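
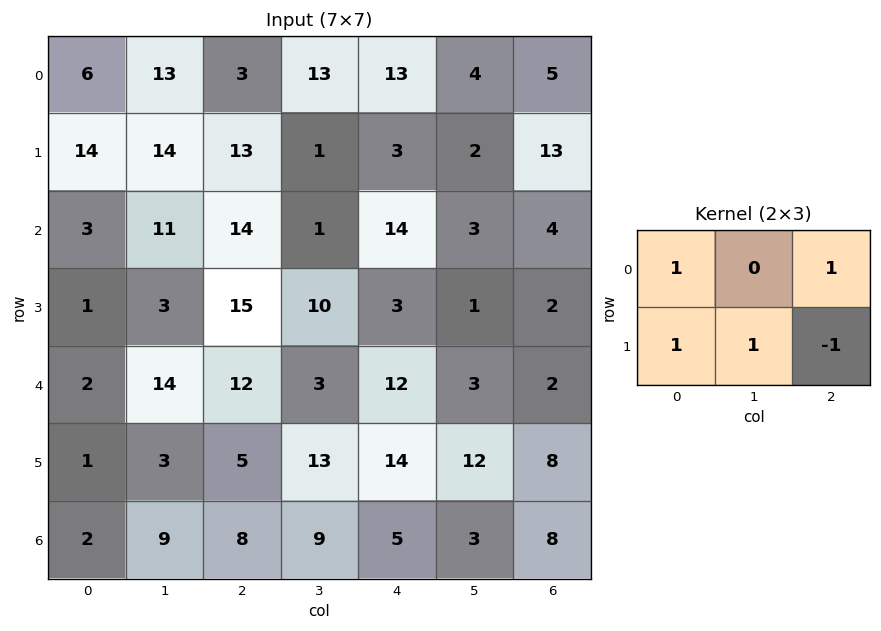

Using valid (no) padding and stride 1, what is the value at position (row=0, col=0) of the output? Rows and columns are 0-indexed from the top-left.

The receptive field on the input at this output position is [6 13 3 / 14 14 13]. Elementwise product with the kernel and sum: 6·1 + 3·1 + 14·1 + 14·1 + 13·-1.

24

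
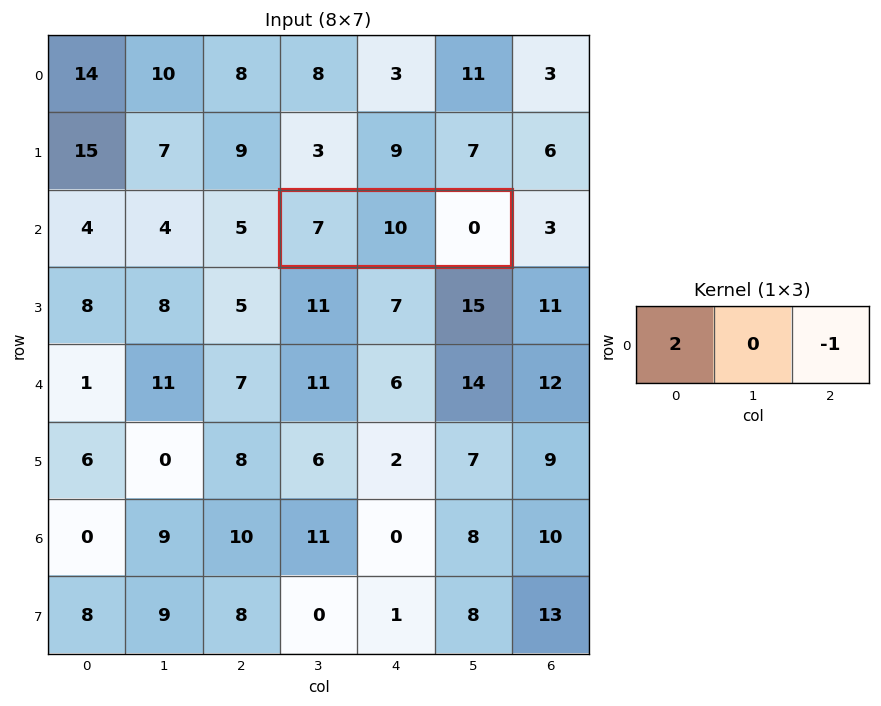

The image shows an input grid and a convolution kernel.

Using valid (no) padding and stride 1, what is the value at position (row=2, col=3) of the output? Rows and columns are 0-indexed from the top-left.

14

The receptive field on the input at this output position is [7 10 0]. Elementwise product with the kernel and sum: 7·2 + 0·-1.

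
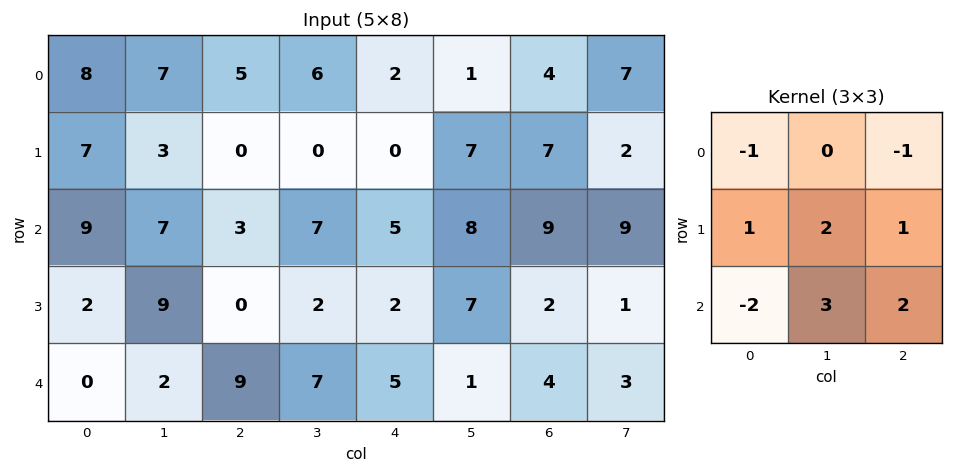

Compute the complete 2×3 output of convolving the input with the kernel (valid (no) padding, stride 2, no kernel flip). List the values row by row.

Output[0,0]: The receptive field on the input at this output position is [8 7 5 / 7 3 0 / 9 7 3]. Elementwise product with the kernel and sum: 8·-1 + 5·-1 + 7·1 + 3·2 + 0·1 + 9·-2 + 7·3 + 3·2.
Output[0,1]: The receptive field on the input at this output position is [5 6 2 / 0 0 0 / 3 7 5]. Elementwise product with the kernel and sum: 5·-1 + 2·-1 + 0·1 + 0·2 + 0·1 + 3·-2 + 7·3 + 5·2.

9 18 47
32 11 5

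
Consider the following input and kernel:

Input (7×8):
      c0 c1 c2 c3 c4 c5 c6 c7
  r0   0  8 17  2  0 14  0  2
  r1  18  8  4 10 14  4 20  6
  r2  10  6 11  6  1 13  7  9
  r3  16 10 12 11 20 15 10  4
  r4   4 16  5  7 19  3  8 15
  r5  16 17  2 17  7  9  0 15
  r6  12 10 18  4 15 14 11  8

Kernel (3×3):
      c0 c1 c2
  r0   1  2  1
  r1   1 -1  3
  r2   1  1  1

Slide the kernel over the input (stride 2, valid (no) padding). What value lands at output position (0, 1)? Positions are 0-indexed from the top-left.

75

The receptive field on the input at this output position is [17 2 0 / 4 10 14 / 11 6 1]. Elementwise product with the kernel and sum: 17·1 + 2·2 + 0·1 + 4·1 + 10·-1 + 14·3 + 11·1 + 6·1 + 1·1.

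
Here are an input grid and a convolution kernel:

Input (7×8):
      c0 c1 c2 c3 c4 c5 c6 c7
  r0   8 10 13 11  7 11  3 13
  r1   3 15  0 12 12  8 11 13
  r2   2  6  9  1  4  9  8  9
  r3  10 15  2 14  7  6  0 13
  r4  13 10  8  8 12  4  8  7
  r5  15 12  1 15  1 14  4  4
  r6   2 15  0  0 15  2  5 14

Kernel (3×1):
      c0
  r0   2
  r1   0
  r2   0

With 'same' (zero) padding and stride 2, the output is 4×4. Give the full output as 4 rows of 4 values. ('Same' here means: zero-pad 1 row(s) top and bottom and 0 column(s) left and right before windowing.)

Output[0,0]: The receptive field on the zero-padded input at this output position is [0 / 8 / 3]. Elementwise product with the kernel and sum: 0·2.
Output[0,1]: The receptive field on the zero-padded input at this output position is [0 / 13 / 0]. Elementwise product with the kernel and sum: 0·2.

0 0 0 0
6 0 24 22
20 4 14 0
30 2 2 8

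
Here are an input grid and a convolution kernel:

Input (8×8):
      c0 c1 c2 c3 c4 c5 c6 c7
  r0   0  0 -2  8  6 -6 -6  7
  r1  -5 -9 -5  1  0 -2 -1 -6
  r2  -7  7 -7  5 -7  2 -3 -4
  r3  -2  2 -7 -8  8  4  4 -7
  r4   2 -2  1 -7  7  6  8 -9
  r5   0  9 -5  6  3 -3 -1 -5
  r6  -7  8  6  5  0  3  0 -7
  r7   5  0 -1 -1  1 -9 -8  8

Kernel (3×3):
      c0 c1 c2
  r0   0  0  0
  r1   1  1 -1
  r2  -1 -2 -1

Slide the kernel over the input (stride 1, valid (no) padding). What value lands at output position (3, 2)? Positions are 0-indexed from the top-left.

The receptive field on the input at this output position is [-7 -8 8 / 1 -7 7 / -5 6 3]. Elementwise product with the kernel and sum: 1·1 + -7·1 + 7·-1 + -5·-1 + 6·-2 + 3·-1.

-23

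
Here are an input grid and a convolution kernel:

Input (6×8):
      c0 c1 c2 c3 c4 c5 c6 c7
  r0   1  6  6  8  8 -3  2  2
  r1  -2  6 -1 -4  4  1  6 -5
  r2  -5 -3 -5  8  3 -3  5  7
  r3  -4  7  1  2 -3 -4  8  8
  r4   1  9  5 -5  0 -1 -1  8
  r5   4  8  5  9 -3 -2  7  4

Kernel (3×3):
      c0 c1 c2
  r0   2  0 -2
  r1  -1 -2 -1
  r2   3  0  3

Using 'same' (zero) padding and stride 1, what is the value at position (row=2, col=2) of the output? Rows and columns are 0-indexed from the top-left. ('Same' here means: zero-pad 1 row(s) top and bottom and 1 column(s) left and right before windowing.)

The receptive field on the zero-padded input at this output position is [6 -1 -4 / -3 -5 8 / 7 1 2]. Elementwise product with the kernel and sum: 6·2 + -4·-2 + -3·-1 + -5·-2 + 8·-1 + 7·3 + 2·3.

52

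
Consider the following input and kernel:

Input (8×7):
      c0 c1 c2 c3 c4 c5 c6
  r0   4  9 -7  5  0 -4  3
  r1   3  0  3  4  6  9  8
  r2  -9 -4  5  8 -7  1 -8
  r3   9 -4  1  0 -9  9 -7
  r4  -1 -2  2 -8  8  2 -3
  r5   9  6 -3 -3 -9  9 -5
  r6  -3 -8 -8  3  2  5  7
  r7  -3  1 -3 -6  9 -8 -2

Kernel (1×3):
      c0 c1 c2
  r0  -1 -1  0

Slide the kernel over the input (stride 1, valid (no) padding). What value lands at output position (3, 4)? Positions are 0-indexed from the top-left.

The receptive field on the input at this output position is [-9 9 -7]. Elementwise product with the kernel and sum: -9·-1 + 9·-1.

0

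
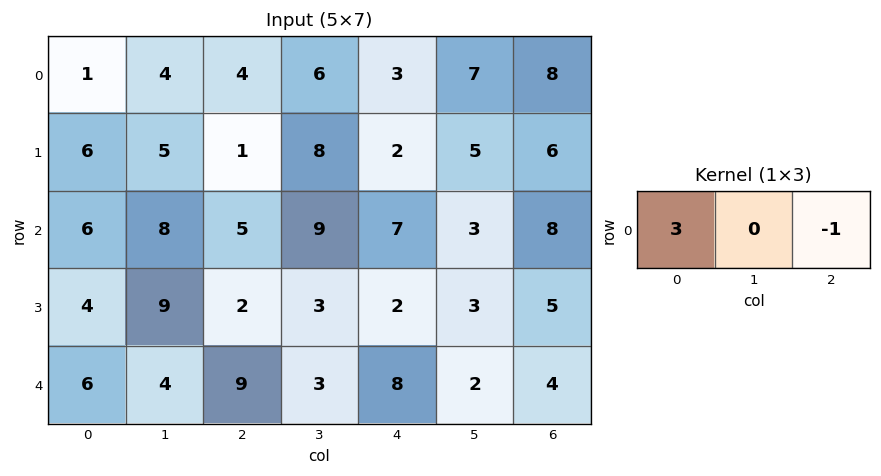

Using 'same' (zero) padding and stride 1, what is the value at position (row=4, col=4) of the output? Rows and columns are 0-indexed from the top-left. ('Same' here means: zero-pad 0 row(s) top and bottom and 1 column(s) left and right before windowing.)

The receptive field on the zero-padded input at this output position is [3 8 2]. Elementwise product with the kernel and sum: 3·3 + 2·-1.

7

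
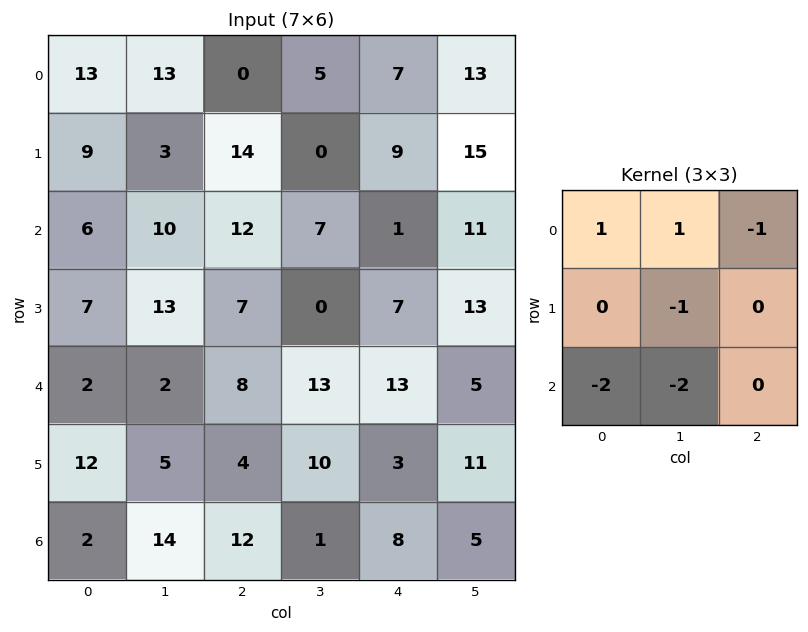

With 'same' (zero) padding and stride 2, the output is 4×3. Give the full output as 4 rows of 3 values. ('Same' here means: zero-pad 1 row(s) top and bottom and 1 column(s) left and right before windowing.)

Output[0,0]: The receptive field on the zero-padded input at this output position is [0 0 0 / 0 13 13 / 0 9 3]. Elementwise product with the kernel and sum: 0·1 + 0·1 + 0·-1 + 13·-1 + 0·-2 + 9·-2.

-31 -34 -25
-14 -35 -21
-32 -6 -45
5 -13 -6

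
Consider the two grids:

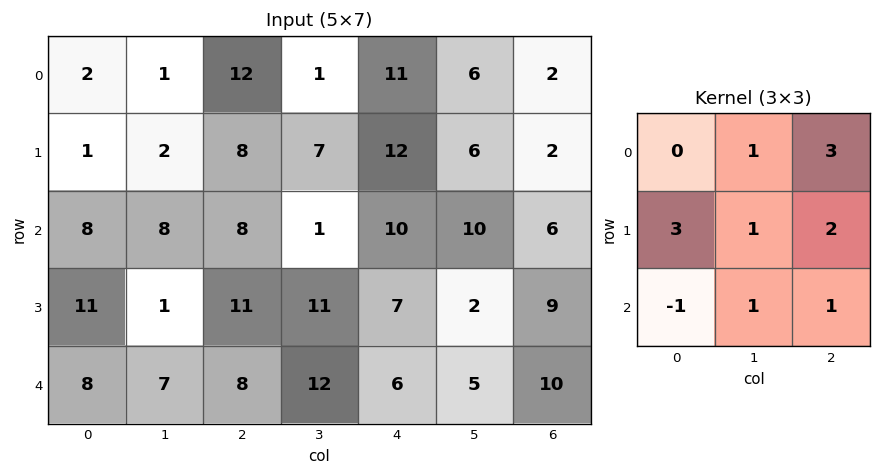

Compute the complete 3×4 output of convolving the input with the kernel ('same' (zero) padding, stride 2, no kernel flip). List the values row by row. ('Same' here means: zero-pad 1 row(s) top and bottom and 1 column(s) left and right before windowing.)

7 30 37 16
43 84 61 45
36 97 65 34

Output[0,0]: The receptive field on the zero-padded input at this output position is [0 0 0 / 0 2 1 / 0 1 2]. Elementwise product with the kernel and sum: 0·1 + 0·3 + 0·3 + 2·1 + 1·2 + 0·-1 + 1·1 + 2·1.
Output[0,1]: The receptive field on the zero-padded input at this output position is [0 0 0 / 1 12 1 / 2 8 7]. Elementwise product with the kernel and sum: 0·1 + 0·3 + 1·3 + 12·1 + 1·2 + 2·-1 + 8·1 + 7·1.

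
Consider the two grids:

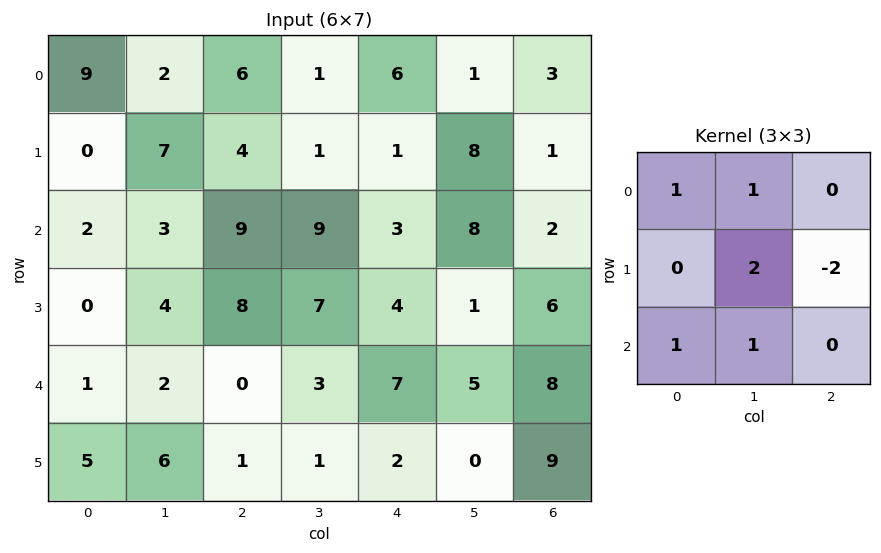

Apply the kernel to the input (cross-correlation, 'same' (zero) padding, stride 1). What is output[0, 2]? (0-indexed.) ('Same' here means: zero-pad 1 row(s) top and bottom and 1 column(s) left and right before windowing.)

21

The receptive field on the zero-padded input at this output position is [0 0 0 / 2 6 1 / 7 4 1]. Elementwise product with the kernel and sum: 0·1 + 0·1 + 6·2 + 1·-2 + 7·1 + 4·1.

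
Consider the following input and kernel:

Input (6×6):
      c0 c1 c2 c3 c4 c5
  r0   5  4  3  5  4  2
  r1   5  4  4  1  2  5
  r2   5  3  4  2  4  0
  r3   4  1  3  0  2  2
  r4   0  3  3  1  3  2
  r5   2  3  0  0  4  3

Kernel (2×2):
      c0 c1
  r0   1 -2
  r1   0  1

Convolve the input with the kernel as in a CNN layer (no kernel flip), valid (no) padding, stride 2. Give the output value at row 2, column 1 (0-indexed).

1

The receptive field on the input at this output position is [3 1 / 0 0]. Elementwise product with the kernel and sum: 3·1 + 1·-2 + 0·1.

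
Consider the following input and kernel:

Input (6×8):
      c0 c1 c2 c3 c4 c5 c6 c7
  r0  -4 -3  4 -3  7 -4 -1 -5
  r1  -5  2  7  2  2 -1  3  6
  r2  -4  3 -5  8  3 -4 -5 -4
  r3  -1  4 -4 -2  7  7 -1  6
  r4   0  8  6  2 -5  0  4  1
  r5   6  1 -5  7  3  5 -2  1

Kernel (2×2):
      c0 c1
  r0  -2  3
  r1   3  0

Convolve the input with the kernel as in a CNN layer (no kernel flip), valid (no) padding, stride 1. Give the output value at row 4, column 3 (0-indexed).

2

The receptive field on the input at this output position is [2 -5 / 7 3]. Elementwise product with the kernel and sum: 2·-2 + -5·3 + 7·3.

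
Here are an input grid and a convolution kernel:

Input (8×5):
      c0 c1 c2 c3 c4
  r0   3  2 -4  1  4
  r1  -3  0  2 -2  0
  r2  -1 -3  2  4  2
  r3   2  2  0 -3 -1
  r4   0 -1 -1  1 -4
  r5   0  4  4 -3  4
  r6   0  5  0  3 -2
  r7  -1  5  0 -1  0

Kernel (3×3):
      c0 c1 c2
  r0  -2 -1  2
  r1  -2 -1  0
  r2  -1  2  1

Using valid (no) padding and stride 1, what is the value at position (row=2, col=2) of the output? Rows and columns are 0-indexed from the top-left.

The receptive field on the input at this output position is [2 4 2 / 0 -3 -1 / -1 1 -4]. Elementwise product with the kernel and sum: 2·-2 + 4·-1 + 2·2 + 0·-2 + -3·-1 + -1·-1 + 1·2 + -4·1.

-2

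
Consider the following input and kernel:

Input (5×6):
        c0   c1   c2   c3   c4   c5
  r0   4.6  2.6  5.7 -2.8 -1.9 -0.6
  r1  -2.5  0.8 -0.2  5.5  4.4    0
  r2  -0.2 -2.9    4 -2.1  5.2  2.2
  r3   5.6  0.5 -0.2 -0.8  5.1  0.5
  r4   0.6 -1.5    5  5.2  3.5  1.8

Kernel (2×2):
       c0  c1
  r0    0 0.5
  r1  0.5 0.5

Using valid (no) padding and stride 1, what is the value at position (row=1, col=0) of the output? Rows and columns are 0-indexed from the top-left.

-1.15

The receptive field on the input at this output position is [-2.5 0.8 / -0.2 -2.9]. Elementwise product with the kernel and sum: 0.8·0.5 + -0.2·0.5 + -2.9·0.5.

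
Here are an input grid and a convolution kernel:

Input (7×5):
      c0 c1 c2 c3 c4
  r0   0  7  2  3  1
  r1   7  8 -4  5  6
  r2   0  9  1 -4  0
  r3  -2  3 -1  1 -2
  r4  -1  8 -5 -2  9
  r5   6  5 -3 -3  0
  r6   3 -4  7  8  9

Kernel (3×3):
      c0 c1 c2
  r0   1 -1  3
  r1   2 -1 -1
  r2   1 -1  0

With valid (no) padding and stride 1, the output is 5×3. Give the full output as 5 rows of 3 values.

0 37 -12
-28 52 13
-21 15 1
-12 38 -25
-7 12 20

Output[0,0]: The receptive field on the input at this output position is [0 7 2 / 7 8 -4 / 0 9 1]. Elementwise product with the kernel and sum: 0·1 + 7·-1 + 2·3 + 7·2 + 8·-1 + -4·-1 + 0·1 + 9·-1.
Output[0,1]: The receptive field on the input at this output position is [7 2 3 / 8 -4 5 / 9 1 -4]. Elementwise product with the kernel and sum: 7·1 + 2·-1 + 3·3 + 8·2 + -4·-1 + 5·-1 + 9·1 + 1·-1.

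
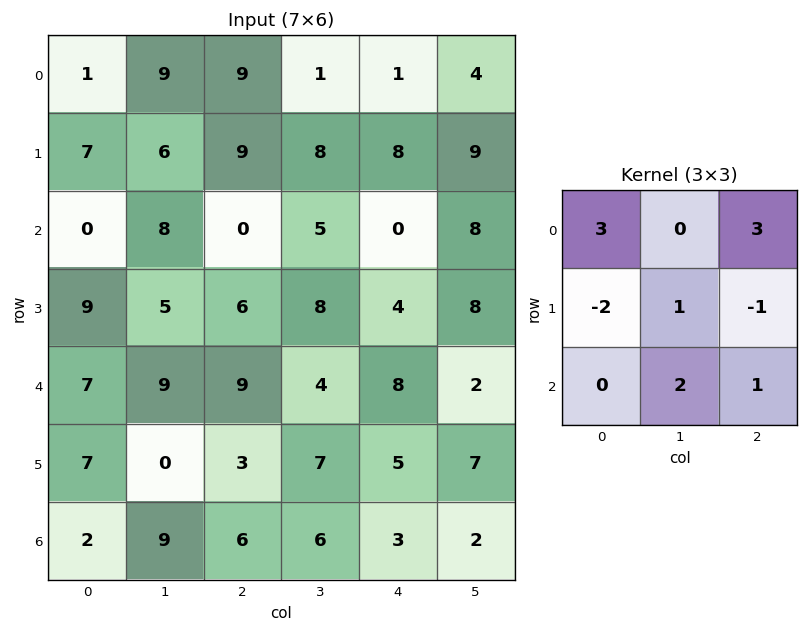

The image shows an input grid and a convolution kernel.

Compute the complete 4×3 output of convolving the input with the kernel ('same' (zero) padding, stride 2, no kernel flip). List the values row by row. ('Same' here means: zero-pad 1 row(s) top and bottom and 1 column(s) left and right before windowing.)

12 16 20
33 41 49
27 39 63
-7 3 31

Output[0,0]: The receptive field on the zero-padded input at this output position is [0 0 0 / 0 1 9 / 0 7 6]. Elementwise product with the kernel and sum: 0·3 + 0·3 + 0·-2 + 1·1 + 9·-1 + 7·2 + 6·1.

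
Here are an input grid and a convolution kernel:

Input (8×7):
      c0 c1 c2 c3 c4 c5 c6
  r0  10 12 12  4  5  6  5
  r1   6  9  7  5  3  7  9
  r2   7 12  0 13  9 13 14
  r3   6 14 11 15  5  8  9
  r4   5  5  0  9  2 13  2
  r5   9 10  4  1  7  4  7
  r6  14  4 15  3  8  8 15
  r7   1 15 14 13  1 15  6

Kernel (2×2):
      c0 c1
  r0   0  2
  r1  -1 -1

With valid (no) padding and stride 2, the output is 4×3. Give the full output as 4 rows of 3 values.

Output[0,0]: The receptive field on the input at this output position is [10 12 / 6 9]. Elementwise product with the kernel and sum: 12·2 + 6·-1 + 9·-1.
Output[0,1]: The receptive field on the input at this output position is [12 4 / 7 5]. Elementwise product with the kernel and sum: 4·2 + 7·-1 + 5·-1.

9 -4 2
4 0 13
-9 13 15
-8 -21 0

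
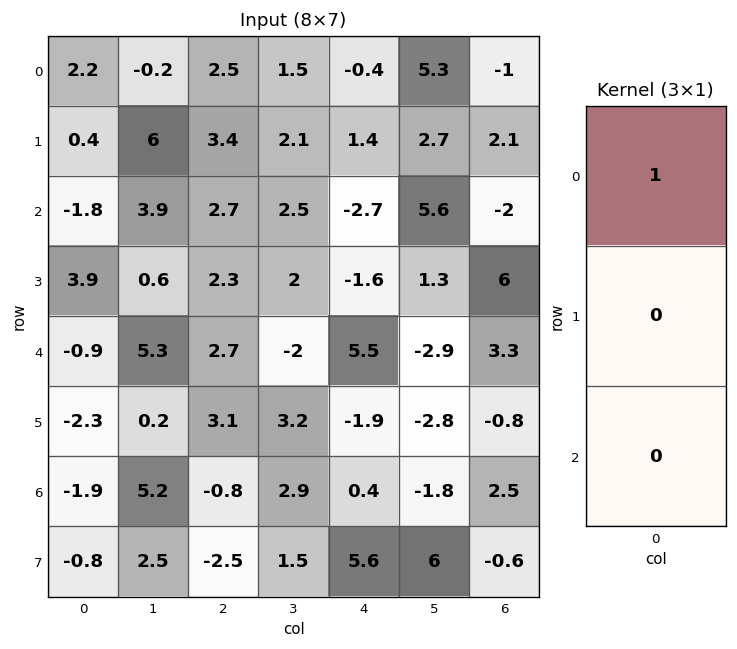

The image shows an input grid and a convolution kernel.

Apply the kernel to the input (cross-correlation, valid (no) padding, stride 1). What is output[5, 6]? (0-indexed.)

The receptive field on the input at this output position is [-0.8 / 2.5 / -0.6]. Elementwise product with the kernel and sum: -0.8·1.

-0.8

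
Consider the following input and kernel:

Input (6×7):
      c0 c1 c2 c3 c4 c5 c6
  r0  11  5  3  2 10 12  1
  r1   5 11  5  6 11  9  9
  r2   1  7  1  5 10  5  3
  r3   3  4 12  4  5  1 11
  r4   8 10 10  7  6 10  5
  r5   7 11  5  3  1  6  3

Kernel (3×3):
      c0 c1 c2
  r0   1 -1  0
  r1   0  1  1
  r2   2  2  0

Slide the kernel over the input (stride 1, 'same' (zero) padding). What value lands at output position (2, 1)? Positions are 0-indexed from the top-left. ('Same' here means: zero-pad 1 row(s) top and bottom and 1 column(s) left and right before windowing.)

16

The receptive field on the zero-padded input at this output position is [5 11 5 / 1 7 1 / 3 4 12]. Elementwise product with the kernel and sum: 5·1 + 11·-1 + 7·1 + 1·1 + 3·2 + 4·2.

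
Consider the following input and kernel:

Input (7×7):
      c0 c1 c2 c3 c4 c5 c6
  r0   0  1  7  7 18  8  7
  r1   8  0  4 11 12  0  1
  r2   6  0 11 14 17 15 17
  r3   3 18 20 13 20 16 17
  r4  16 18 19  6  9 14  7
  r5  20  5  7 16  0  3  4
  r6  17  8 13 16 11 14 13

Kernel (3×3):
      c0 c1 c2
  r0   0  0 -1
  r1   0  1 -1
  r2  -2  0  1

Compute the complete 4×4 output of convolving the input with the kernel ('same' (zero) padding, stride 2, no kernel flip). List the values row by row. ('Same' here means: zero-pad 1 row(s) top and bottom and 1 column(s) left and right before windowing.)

-1 11 -12 7
24 -37 -8 -15
-15 6 -50 1
4 -19 -6 13

Output[0,0]: The receptive field on the zero-padded input at this output position is [0 0 0 / 0 0 1 / 0 8 0]. Elementwise product with the kernel and sum: 0·-1 + 0·1 + 1·-1 + 0·-2 + 0·1.
Output[0,1]: The receptive field on the zero-padded input at this output position is [0 0 0 / 1 7 7 / 0 4 11]. Elementwise product with the kernel and sum: 0·-1 + 7·1 + 7·-1 + 0·-2 + 11·1.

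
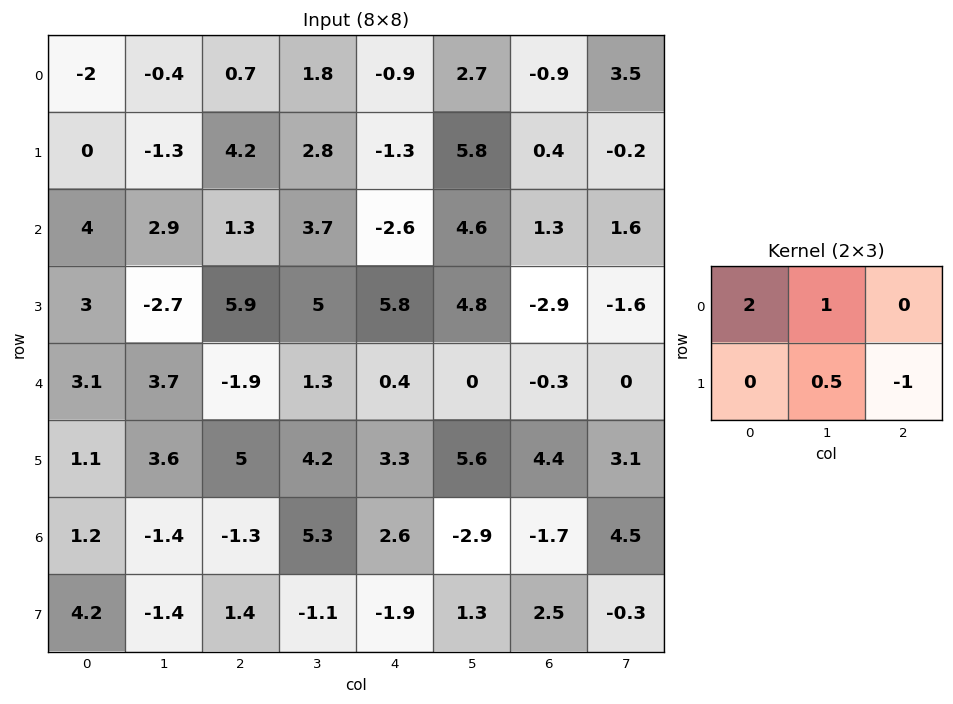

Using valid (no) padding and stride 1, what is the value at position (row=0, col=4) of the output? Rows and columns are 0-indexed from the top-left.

3.4

The receptive field on the input at this output position is [-0.9 2.7 -0.9 / -1.3 5.8 0.4]. Elementwise product with the kernel and sum: -0.9·2 + 2.7·1 + 5.8·0.5 + 0.4·-1.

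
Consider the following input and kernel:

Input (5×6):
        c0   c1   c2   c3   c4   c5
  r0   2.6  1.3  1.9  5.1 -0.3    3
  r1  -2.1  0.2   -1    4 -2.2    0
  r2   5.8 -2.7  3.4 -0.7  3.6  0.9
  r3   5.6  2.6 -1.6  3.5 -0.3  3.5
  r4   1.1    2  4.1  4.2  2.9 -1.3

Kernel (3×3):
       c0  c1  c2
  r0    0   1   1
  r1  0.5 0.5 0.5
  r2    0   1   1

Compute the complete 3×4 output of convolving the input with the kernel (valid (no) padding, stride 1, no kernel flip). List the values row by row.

2.45 11.3 8.1 8.1
3.45 4.9 8.15 2.9
10.1 13.25 10.8 9.45

Output[0,0]: The receptive field on the input at this output position is [2.6 1.3 1.9 / -2.1 0.2 -1 / 5.8 -2.7 3.4]. Elementwise product with the kernel and sum: 1.3·1 + 1.9·1 + -2.1·0.5 + 0.2·0.5 + -1·0.5 + -2.7·1 + 3.4·1.
Output[0,1]: The receptive field on the input at this output position is [1.3 1.9 5.1 / 0.2 -1 4 / -2.7 3.4 -0.7]. Elementwise product with the kernel and sum: 1.9·1 + 5.1·1 + 0.2·0.5 + -1·0.5 + 4·0.5 + 3.4·1 + -0.7·1.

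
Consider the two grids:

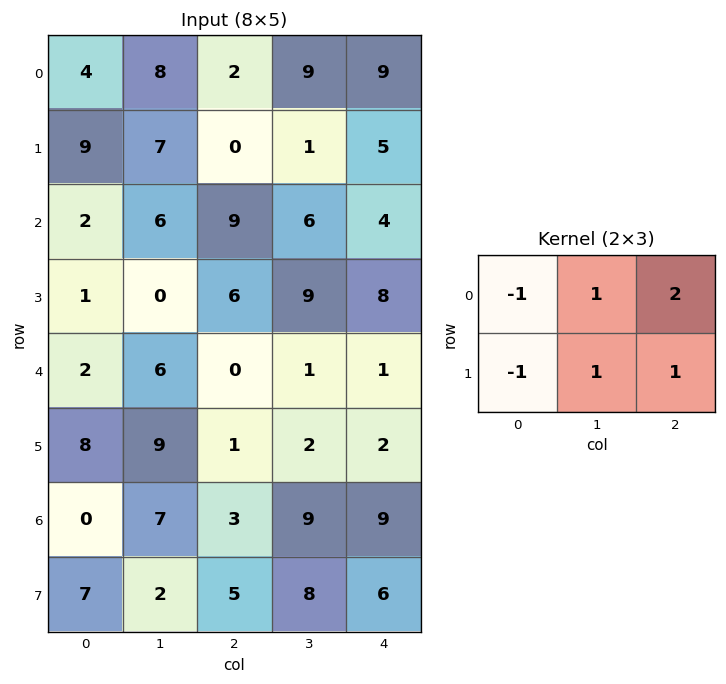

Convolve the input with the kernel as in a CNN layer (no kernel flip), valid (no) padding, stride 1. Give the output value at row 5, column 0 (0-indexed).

The receptive field on the input at this output position is [8 9 1 / 0 7 3]. Elementwise product with the kernel and sum: 8·-1 + 9·1 + 1·2 + 0·-1 + 7·1 + 3·1.

13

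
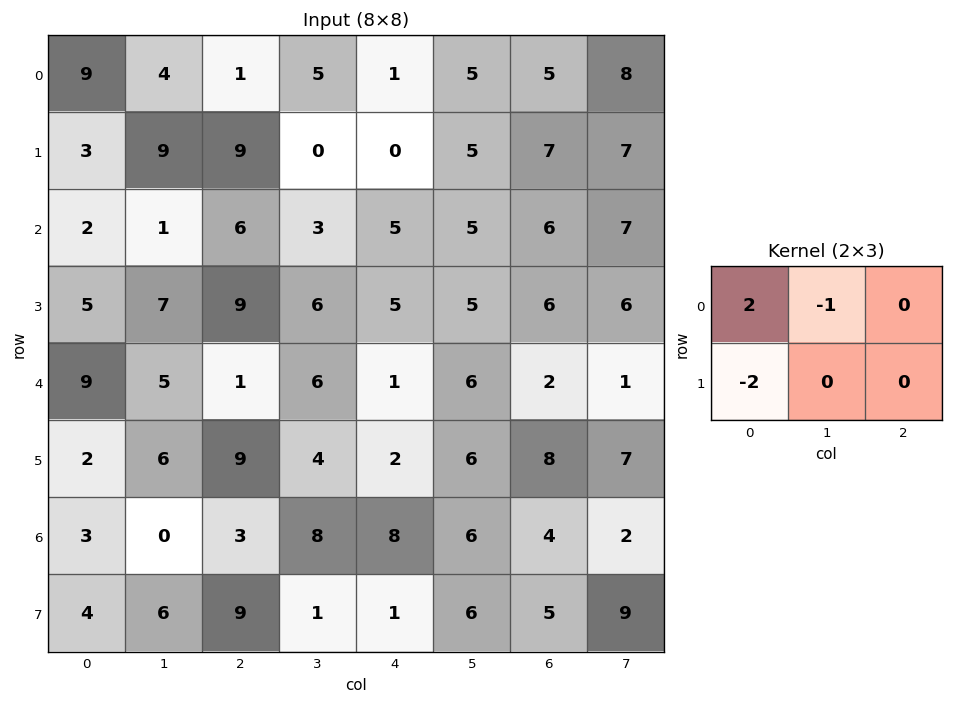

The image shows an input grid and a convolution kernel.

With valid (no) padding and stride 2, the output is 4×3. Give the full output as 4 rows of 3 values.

Output[0,0]: The receptive field on the input at this output position is [9 4 1 / 3 9 9]. Elementwise product with the kernel and sum: 9·2 + 4·-1 + 3·-2.
Output[0,1]: The receptive field on the input at this output position is [1 5 1 / 9 0 0]. Elementwise product with the kernel and sum: 1·2 + 5·-1 + 9·-2.

8 -21 -3
-7 -9 -5
9 -22 -8
-2 -20 8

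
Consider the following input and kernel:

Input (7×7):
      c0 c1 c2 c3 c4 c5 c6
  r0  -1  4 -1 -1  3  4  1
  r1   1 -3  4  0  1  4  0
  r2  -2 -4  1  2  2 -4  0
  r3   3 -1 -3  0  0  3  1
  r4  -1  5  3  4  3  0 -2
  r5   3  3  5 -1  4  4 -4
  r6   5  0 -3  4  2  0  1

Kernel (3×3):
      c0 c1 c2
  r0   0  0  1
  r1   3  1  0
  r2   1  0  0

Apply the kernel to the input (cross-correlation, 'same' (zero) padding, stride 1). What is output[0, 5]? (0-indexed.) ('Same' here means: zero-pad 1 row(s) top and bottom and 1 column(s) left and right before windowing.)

14

The receptive field on the zero-padded input at this output position is [0 0 0 / 3 4 1 / 1 4 0]. Elementwise product with the kernel and sum: 0·1 + 3·3 + 4·1 + 1·1.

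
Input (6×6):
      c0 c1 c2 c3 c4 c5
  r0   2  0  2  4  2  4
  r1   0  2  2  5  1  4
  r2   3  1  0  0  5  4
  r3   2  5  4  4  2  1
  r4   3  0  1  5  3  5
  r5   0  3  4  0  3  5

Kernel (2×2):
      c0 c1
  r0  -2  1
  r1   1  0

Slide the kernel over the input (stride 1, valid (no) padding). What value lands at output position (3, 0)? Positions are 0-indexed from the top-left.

4

The receptive field on the input at this output position is [2 5 / 3 0]. Elementwise product with the kernel and sum: 2·-2 + 5·1 + 3·1.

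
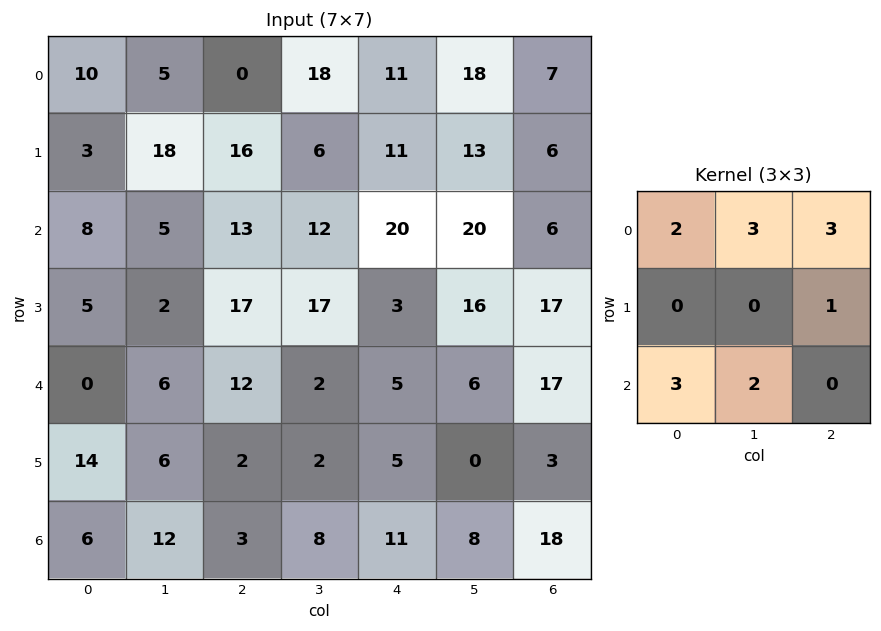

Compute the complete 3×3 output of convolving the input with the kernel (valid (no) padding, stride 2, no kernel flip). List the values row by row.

85 161 203
99 165 162
98 75 131

Output[0,0]: The receptive field on the input at this output position is [10 5 0 / 3 18 16 / 8 5 13]. Elementwise product with the kernel and sum: 10·2 + 5·3 + 0·3 + 16·1 + 8·3 + 5·2.
Output[0,1]: The receptive field on the input at this output position is [0 18 11 / 16 6 11 / 13 12 20]. Elementwise product with the kernel and sum: 0·2 + 18·3 + 11·3 + 11·1 + 13·3 + 12·2.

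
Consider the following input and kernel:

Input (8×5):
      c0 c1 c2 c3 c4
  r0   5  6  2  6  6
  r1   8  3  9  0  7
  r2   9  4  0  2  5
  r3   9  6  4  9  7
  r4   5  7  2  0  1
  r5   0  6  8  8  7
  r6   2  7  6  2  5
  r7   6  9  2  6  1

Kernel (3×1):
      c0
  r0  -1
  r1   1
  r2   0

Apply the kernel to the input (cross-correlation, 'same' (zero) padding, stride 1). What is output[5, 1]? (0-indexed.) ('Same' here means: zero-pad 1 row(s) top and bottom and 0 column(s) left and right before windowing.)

-1

The receptive field on the zero-padded input at this output position is [7 / 6 / 7]. Elementwise product with the kernel and sum: 7·-1 + 6·1.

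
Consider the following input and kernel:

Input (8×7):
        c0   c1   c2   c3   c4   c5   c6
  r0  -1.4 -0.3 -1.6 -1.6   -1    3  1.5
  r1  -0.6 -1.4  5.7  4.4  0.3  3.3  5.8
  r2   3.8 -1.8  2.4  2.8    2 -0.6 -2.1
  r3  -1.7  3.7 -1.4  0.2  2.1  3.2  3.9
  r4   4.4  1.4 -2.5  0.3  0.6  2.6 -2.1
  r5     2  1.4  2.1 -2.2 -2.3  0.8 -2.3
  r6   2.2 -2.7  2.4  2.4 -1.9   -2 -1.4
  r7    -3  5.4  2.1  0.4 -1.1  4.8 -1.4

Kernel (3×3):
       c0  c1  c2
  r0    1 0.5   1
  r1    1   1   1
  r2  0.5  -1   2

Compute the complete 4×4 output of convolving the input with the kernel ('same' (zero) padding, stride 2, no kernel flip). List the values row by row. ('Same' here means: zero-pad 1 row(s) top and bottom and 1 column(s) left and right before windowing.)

Output[0,0]: The receptive field on the zero-padded input at this output position is [0 0 0 / 0 -1.4 -0.3 / 0 -0.6 -1.4]. Elementwise product with the kernel and sum: 0·1 + 0·0.5 + 0·1 + 0·1 + -1.4·1 + -0.3·1 + 0·0.5 + -0.6·-1 + -1.4·2.

-3.9 -1.1 8.9 0.35
9.4 12.9 16.45 1.2
9.45 -3.4 10.75 8.35
15.7 3.75 6.85 0.05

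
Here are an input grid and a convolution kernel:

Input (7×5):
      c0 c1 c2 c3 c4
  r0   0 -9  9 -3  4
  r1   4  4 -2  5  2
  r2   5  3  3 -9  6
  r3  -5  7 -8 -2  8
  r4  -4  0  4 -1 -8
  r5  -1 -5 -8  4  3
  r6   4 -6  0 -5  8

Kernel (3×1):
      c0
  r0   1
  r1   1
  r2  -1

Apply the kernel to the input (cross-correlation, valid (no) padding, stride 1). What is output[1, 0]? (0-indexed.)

14

The receptive field on the input at this output position is [4 / 5 / -5]. Elementwise product with the kernel and sum: 4·1 + 5·1 + -5·-1.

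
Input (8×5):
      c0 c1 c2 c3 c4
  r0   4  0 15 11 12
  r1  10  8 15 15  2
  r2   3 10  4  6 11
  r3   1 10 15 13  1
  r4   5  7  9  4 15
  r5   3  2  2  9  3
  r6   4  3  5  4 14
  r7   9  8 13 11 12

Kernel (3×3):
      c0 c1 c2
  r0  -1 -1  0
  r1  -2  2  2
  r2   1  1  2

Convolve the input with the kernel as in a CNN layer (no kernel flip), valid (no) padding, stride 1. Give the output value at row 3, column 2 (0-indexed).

The receptive field on the input at this output position is [15 13 1 / 9 4 15 / 2 9 3]. Elementwise product with the kernel and sum: 15·-1 + 13·-1 + 9·-2 + 4·2 + 15·2 + 2·1 + 9·1 + 3·2.

9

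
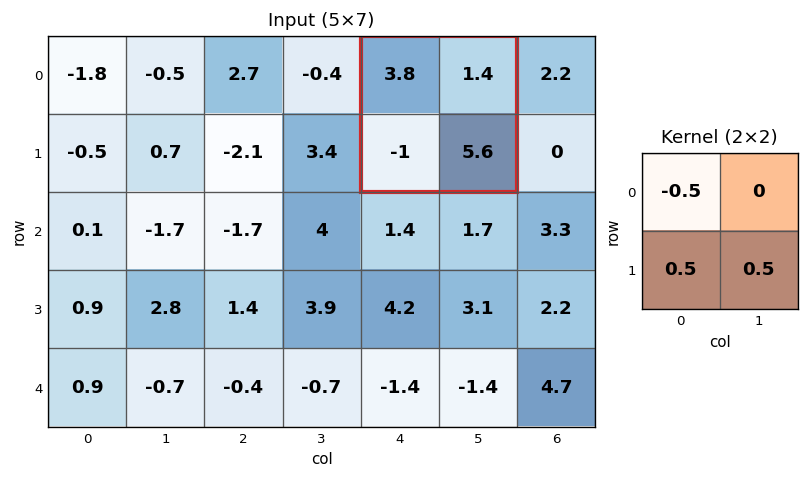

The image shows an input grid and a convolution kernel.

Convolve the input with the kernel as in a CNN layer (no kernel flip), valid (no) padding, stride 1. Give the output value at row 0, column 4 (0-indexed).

0.4

The receptive field on the input at this output position is [3.8 1.4 / -1 5.6]. Elementwise product with the kernel and sum: 3.8·-0.5 + -1·0.5 + 5.6·0.5.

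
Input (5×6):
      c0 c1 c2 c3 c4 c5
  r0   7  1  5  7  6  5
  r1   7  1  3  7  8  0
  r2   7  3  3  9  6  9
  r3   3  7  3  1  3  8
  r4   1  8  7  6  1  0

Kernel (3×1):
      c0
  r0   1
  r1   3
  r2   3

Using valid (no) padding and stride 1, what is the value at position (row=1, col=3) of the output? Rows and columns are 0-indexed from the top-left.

37

The receptive field on the input at this output position is [7 / 9 / 1]. Elementwise product with the kernel and sum: 7·1 + 9·3 + 1·3.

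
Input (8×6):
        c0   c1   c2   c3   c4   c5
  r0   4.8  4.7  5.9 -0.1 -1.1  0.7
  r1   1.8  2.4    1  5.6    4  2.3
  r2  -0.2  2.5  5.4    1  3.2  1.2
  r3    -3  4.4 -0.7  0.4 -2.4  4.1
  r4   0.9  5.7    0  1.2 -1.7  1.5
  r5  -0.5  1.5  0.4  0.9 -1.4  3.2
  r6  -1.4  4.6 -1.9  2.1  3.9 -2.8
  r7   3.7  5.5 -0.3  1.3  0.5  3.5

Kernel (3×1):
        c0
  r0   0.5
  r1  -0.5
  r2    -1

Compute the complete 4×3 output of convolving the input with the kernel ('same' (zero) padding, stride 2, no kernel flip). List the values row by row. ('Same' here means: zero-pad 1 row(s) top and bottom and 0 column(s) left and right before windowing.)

Output[0,0]: The receptive field on the zero-padded input at this output position is [0 / 4.8 / 1.8]. Elementwise product with the kernel and sum: 0·0.5 + 4.8·-0.5 + 1.8·-1.
Output[0,1]: The receptive field on the zero-padded input at this output position is [0 / 5.9 / 1]. Elementwise product with the kernel and sum: 0·0.5 + 5.9·-0.5 + 1·-1.

-4.2 -3.95 -3.45
4 -1.5 2.8
-1.45 -0.75 1.05
-3.25 1.45 -3.15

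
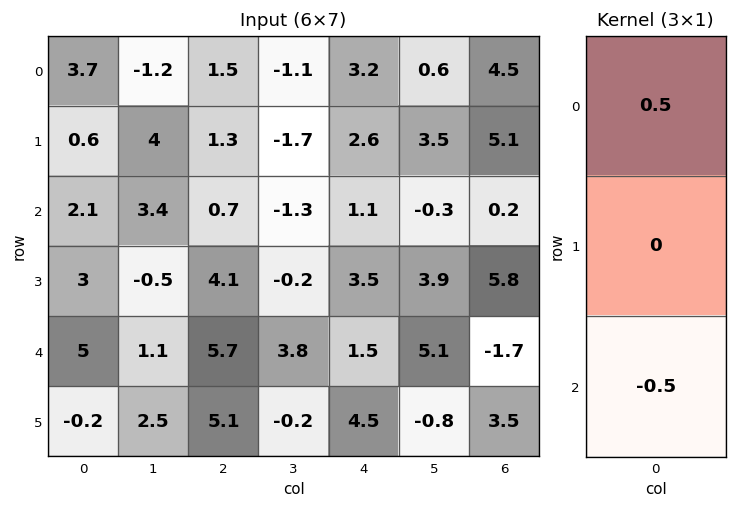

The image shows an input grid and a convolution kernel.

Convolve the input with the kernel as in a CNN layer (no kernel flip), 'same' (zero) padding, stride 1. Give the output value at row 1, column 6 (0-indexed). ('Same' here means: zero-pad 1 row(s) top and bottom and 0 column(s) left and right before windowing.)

The receptive field on the zero-padded input at this output position is [4.5 / 5.1 / 0.2]. Elementwise product with the kernel and sum: 4.5·0.5 + 0.2·-0.5.

2.15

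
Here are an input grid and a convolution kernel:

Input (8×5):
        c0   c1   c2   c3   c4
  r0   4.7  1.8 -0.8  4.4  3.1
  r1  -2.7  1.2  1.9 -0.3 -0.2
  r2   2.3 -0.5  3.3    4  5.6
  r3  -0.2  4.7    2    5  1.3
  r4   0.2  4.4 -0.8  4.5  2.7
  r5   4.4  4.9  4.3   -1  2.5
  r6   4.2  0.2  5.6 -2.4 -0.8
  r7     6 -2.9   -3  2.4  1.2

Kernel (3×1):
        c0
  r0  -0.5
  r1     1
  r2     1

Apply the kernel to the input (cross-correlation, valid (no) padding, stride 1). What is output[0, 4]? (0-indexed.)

The receptive field on the input at this output position is [3.1 / -0.2 / 5.6]. Elementwise product with the kernel and sum: 3.1·-0.5 + -0.2·1 + 5.6·1.

3.85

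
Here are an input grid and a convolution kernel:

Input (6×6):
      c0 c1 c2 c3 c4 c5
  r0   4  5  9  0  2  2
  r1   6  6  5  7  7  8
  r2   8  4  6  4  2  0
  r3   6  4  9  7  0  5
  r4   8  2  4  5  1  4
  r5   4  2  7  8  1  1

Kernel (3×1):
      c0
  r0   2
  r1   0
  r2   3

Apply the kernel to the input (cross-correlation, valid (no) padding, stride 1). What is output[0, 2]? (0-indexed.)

36

The receptive field on the input at this output position is [9 / 5 / 6]. Elementwise product with the kernel and sum: 9·2 + 6·3.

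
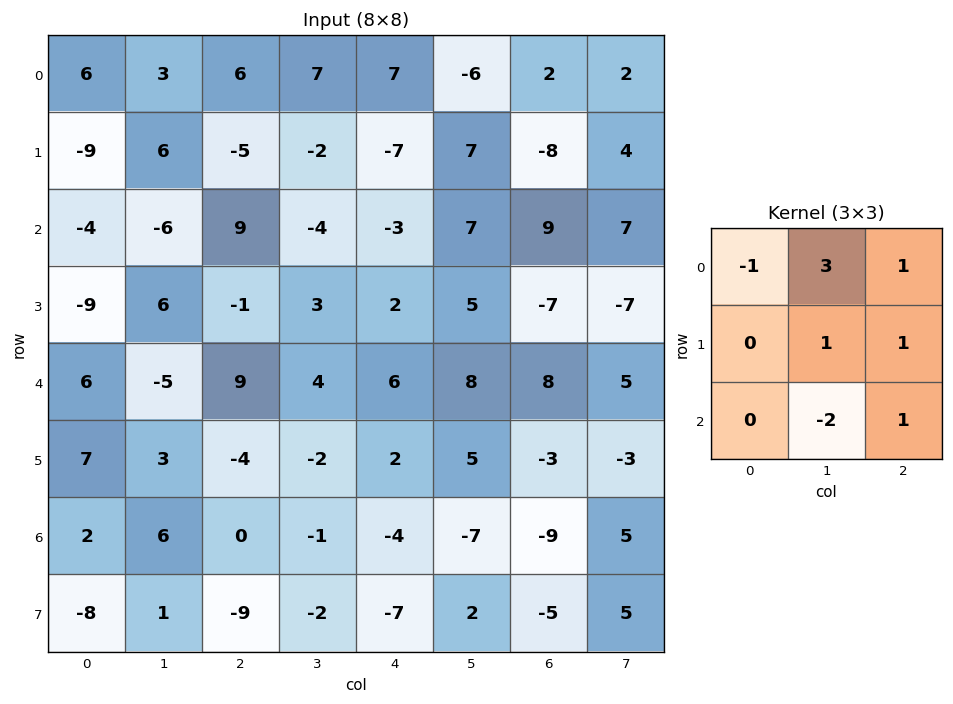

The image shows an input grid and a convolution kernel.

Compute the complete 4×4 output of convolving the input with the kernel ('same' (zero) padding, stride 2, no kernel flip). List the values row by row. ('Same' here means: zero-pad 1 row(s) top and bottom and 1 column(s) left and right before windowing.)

33 21 22 24
-7 -13 -7 -4
-31 13 23 -17
49 -2 18 -6

Output[0,0]: The receptive field on the zero-padded input at this output position is [0 0 0 / 0 6 3 / 0 -9 6]. Elementwise product with the kernel and sum: 0·-1 + 0·3 + 0·1 + 6·1 + 3·1 + -9·-2 + 6·1.
Output[0,1]: The receptive field on the zero-padded input at this output position is [0 0 0 / 3 6 7 / 6 -5 -2]. Elementwise product with the kernel and sum: 0·-1 + 0·3 + 0·1 + 6·1 + 7·1 + -5·-2 + -2·1.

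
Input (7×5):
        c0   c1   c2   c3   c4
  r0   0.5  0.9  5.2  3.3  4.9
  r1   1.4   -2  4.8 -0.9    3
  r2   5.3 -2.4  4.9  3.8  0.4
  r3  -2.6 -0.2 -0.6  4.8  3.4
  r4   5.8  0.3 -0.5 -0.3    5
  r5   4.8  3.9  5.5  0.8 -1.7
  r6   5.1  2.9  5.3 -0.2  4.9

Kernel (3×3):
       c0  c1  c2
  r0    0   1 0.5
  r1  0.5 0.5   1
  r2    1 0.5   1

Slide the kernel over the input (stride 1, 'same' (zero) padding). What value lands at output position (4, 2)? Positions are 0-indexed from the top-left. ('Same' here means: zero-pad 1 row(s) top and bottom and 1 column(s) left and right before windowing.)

The receptive field on the zero-padded input at this output position is [-0.2 -0.6 4.8 / 0.3 -0.5 -0.3 / 3.9 5.5 0.8]. Elementwise product with the kernel and sum: -0.6·1 + 4.8·0.5 + 0.3·0.5 + -0.5·0.5 + -0.3·1 + 3.9·1 + 5.5·0.5 + 0.8·1.

8.85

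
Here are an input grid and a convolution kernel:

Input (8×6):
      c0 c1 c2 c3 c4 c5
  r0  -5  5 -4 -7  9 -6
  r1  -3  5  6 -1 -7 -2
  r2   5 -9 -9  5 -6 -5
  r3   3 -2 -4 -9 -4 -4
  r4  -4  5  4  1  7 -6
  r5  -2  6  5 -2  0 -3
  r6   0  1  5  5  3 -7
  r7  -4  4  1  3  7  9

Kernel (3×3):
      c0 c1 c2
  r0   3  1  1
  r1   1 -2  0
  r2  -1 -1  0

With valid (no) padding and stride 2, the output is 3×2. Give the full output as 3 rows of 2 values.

-23 2
3 -19
-18 19

Output[0,0]: The receptive field on the input at this output position is [-5 5 -4 / -3 5 6 / 5 -9 -9]. Elementwise product with the kernel and sum: -5·3 + 5·1 + -4·1 + -3·1 + 5·-2 + 5·-1 + -9·-1.
Output[0,1]: The receptive field on the input at this output position is [-4 -7 9 / 6 -1 -7 / -9 5 -6]. Elementwise product with the kernel and sum: -4·3 + -7·1 + 9·1 + 6·1 + -1·-2 + -9·-1 + 5·-1.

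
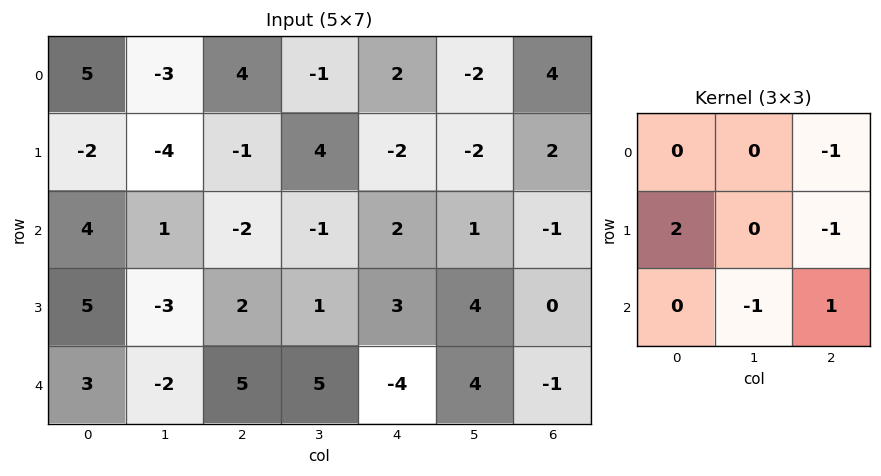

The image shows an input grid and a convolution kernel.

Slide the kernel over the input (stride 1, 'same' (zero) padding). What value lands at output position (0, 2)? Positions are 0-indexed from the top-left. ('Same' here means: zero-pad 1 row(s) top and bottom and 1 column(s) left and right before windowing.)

The receptive field on the zero-padded input at this output position is [0 0 0 / -3 4 -1 / -4 -1 4]. Elementwise product with the kernel and sum: 0·-1 + -3·2 + -1·-1 + -1·-1 + 4·1.

0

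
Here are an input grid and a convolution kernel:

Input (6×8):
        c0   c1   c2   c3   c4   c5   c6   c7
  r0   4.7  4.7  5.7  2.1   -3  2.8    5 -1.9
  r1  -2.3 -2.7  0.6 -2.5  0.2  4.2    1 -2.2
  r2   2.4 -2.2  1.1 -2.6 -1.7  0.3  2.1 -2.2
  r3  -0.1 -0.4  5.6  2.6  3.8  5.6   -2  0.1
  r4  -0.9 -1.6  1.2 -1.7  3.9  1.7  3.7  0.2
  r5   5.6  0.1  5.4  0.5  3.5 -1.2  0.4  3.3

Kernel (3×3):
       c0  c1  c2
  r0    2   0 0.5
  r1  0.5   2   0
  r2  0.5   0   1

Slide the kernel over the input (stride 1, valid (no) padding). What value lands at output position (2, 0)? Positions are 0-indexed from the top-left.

The receptive field on the input at this output position is [2.4 -2.2 1.1 / -0.1 -0.4 5.6 / -0.9 -1.6 1.2]. Elementwise product with the kernel and sum: 2.4·2 + 1.1·0.5 + -0.1·0.5 + -0.4·2 + -0.9·0.5 + 1.2·1.

5.25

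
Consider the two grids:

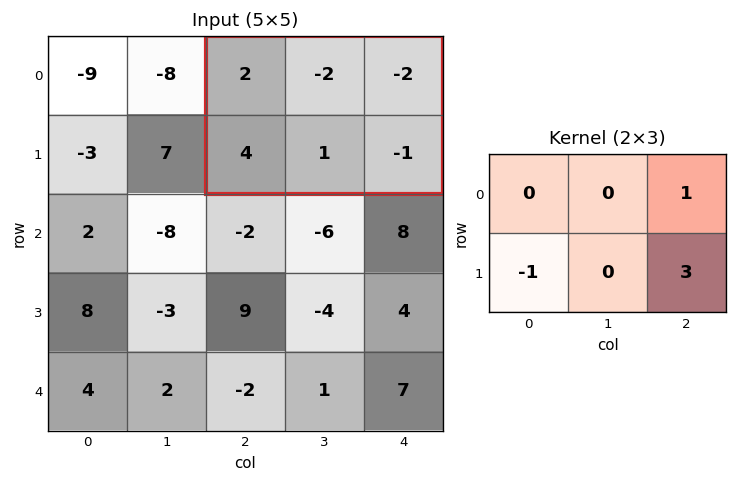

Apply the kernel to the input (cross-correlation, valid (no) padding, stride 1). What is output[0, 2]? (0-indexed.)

The receptive field on the input at this output position is [2 -2 -2 / 4 1 -1]. Elementwise product with the kernel and sum: -2·1 + 4·-1 + -1·3.

-9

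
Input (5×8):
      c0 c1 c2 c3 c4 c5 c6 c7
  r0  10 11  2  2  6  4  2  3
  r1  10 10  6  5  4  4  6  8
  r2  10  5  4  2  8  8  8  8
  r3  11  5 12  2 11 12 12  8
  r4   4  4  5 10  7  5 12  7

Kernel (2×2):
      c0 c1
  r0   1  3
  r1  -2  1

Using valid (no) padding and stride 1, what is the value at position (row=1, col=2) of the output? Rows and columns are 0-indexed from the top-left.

15

The receptive field on the input at this output position is [6 5 / 4 2]. Elementwise product with the kernel and sum: 6·1 + 5·3 + 4·-2 + 2·1.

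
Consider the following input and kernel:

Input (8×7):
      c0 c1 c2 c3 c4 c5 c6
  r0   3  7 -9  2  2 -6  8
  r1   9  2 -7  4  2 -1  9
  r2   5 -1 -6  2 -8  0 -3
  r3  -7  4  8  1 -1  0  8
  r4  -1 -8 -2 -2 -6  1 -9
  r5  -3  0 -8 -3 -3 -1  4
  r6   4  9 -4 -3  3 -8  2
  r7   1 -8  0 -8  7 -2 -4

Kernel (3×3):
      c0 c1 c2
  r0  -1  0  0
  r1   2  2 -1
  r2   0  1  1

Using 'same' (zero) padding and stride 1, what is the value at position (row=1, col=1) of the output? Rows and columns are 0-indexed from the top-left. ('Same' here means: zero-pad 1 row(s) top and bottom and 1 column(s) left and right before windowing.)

The receptive field on the zero-padded input at this output position is [3 7 -9 / 9 2 -7 / 5 -1 -6]. Elementwise product with the kernel and sum: 3·-1 + 9·2 + 2·2 + -7·-1 + -1·1 + -6·1.

19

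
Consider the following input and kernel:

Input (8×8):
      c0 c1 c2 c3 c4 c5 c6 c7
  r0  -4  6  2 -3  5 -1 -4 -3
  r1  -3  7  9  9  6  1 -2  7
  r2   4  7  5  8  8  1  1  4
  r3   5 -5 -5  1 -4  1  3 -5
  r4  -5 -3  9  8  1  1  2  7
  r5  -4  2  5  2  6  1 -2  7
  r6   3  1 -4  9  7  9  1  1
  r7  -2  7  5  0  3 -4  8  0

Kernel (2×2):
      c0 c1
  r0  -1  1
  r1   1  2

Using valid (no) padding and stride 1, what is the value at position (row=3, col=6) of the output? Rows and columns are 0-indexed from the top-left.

The receptive field on the input at this output position is [3 -5 / 2 7]. Elementwise product with the kernel and sum: 3·-1 + -5·1 + 2·1 + 7·2.

8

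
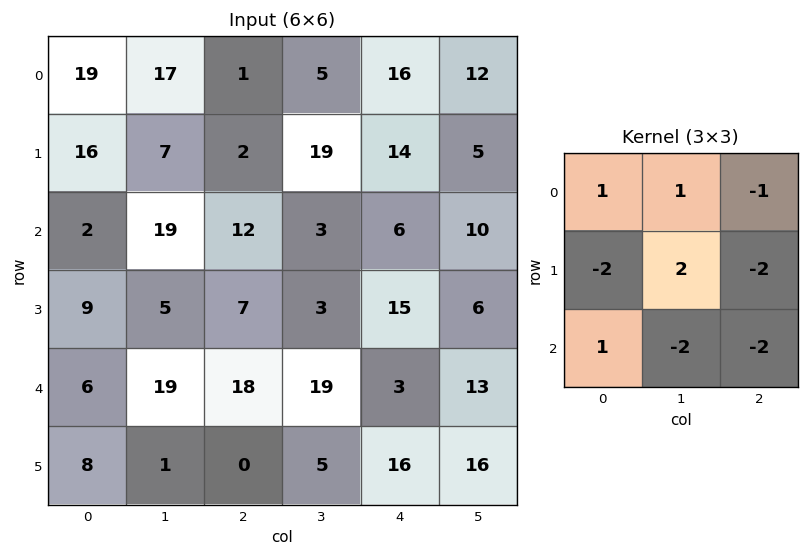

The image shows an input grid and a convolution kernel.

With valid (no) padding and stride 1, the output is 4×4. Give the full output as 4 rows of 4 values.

-47 -46 -10 -40
16 -45 -52 -25
-81 -29 -55 -2
3 -40 -51 -105

Output[0,0]: The receptive field on the input at this output position is [19 17 1 / 16 7 2 / 2 19 12]. Elementwise product with the kernel and sum: 19·1 + 17·1 + 1·-1 + 16·-2 + 7·2 + 2·-2 + 2·1 + 19·-2 + 12·-2.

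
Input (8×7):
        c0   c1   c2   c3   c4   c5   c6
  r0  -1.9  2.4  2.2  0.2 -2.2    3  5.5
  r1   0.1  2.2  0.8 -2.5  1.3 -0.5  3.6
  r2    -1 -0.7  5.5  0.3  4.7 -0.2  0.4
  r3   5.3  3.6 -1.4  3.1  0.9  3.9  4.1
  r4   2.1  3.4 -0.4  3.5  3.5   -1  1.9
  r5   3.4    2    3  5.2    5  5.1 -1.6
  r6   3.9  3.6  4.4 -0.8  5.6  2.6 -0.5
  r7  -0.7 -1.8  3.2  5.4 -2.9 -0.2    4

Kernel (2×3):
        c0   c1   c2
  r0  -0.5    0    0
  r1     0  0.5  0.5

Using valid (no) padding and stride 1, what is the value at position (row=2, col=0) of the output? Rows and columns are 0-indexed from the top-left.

1.6

The receptive field on the input at this output position is [-1 -0.7 5.5 / 5.3 3.6 -1.4]. Elementwise product with the kernel and sum: -1·-0.5 + 3.6·0.5 + -1.4·0.5.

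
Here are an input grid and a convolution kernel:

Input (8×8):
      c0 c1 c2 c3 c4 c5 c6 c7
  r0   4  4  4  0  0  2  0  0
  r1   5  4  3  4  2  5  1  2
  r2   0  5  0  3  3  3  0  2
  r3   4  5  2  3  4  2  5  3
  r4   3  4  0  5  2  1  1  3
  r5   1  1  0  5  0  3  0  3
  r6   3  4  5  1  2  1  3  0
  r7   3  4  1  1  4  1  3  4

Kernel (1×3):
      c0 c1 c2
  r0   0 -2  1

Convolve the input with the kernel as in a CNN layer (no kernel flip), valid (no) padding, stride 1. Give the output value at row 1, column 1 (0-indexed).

-2

The receptive field on the input at this output position is [4 3 4]. Elementwise product with the kernel and sum: 3·-2 + 4·1.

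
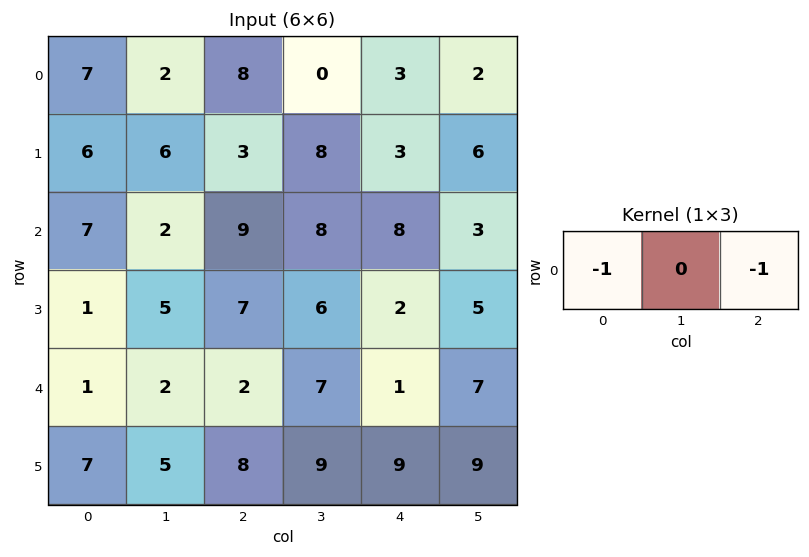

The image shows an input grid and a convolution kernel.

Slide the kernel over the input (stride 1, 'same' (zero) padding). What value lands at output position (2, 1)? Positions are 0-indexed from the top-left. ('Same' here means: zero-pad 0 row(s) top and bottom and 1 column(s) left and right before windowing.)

-16

The receptive field on the zero-padded input at this output position is [7 2 9]. Elementwise product with the kernel and sum: 7·-1 + 9·-1.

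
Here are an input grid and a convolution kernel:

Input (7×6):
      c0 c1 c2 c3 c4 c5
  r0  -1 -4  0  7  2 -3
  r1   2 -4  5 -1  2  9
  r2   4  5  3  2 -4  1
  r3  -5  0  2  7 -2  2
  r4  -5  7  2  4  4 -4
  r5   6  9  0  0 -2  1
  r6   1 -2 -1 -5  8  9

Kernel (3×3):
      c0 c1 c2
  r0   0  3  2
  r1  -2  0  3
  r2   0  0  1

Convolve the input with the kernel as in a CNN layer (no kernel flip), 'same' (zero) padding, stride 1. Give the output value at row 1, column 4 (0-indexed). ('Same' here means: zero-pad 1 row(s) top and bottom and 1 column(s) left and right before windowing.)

30

The receptive field on the zero-padded input at this output position is [7 2 -3 / -1 2 9 / 2 -4 1]. Elementwise product with the kernel and sum: 2·3 + -3·2 + -1·-2 + 9·3 + 1·1.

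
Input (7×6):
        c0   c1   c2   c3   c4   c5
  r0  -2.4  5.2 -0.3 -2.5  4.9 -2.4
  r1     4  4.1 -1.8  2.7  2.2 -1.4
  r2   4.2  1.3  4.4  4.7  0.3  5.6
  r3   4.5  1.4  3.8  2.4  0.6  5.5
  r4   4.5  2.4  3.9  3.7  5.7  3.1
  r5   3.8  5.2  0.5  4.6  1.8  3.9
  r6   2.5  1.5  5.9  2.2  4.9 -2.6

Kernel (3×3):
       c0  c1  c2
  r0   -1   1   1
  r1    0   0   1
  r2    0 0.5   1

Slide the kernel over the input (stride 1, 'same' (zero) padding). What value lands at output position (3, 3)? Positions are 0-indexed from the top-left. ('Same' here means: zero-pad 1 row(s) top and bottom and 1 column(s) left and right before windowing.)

8.75

The receptive field on the zero-padded input at this output position is [4.4 4.7 0.3 / 3.8 2.4 0.6 / 3.9 3.7 5.7]. Elementwise product with the kernel and sum: 4.4·-1 + 4.7·1 + 0.3·1 + 0.6·1 + 3.7·0.5 + 5.7·1.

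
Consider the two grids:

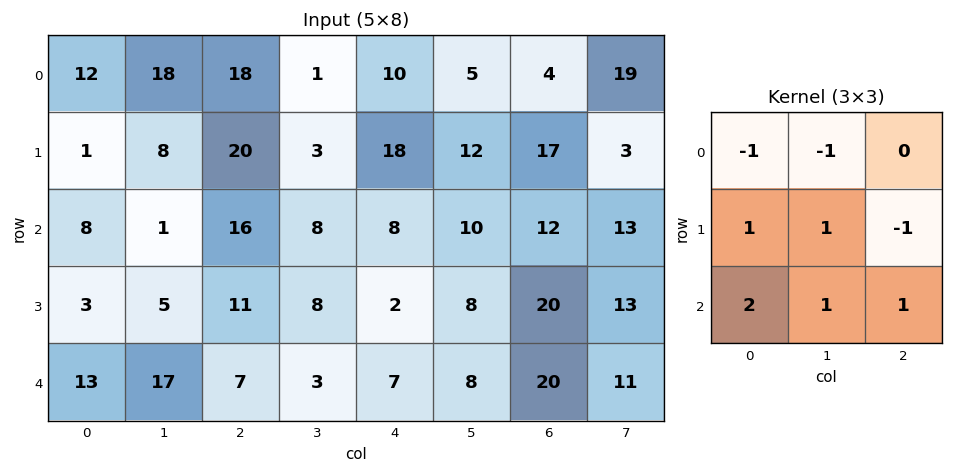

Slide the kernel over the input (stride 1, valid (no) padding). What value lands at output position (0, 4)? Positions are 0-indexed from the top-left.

36

The receptive field on the input at this output position is [10 5 4 / 18 12 17 / 8 10 12]. Elementwise product with the kernel and sum: 10·-1 + 5·-1 + 18·1 + 12·1 + 17·-1 + 8·2 + 10·1 + 12·1.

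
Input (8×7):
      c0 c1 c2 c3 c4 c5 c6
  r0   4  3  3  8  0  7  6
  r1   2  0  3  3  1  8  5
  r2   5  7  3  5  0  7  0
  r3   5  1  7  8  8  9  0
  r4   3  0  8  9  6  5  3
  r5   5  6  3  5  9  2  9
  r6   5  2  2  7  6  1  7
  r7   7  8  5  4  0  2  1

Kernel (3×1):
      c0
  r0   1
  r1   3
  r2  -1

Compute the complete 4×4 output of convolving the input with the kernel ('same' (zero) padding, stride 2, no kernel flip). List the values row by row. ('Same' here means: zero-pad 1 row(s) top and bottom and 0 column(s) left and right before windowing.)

10 6 -1 13
12 5 -7 5
9 28 17 0
13 4 27 29

Output[0,0]: The receptive field on the zero-padded input at this output position is [0 / 4 / 2]. Elementwise product with the kernel and sum: 0·1 + 4·3 + 2·-1.
Output[0,1]: The receptive field on the zero-padded input at this output position is [0 / 3 / 3]. Elementwise product with the kernel and sum: 0·1 + 3·3 + 3·-1.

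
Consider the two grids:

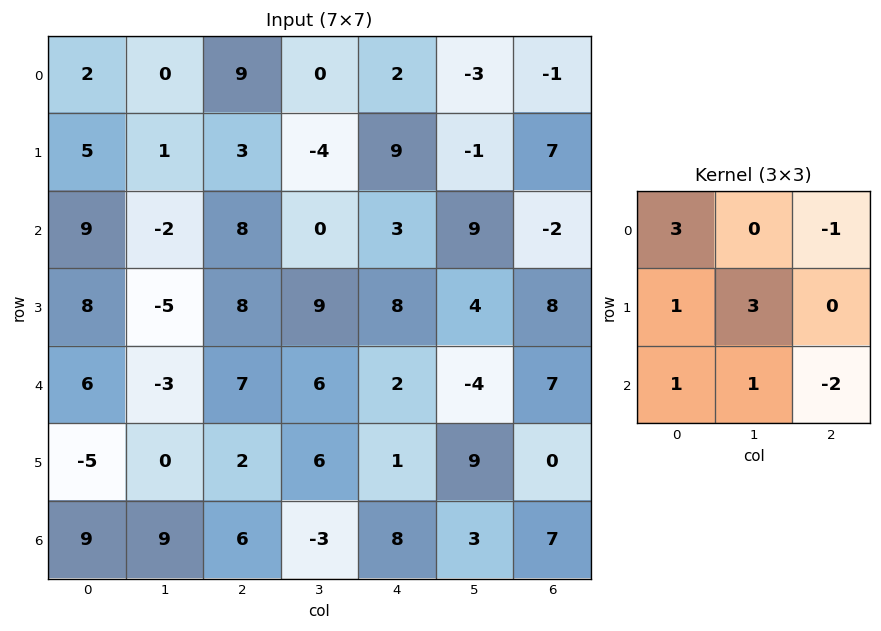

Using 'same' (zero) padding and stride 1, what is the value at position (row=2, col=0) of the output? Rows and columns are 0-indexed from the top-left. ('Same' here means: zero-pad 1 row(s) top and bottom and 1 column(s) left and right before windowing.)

44

The receptive field on the zero-padded input at this output position is [0 5 1 / 0 9 -2 / 0 8 -5]. Elementwise product with the kernel and sum: 0·3 + 1·-1 + 0·1 + 9·3 + 0·1 + 8·1 + -5·-2.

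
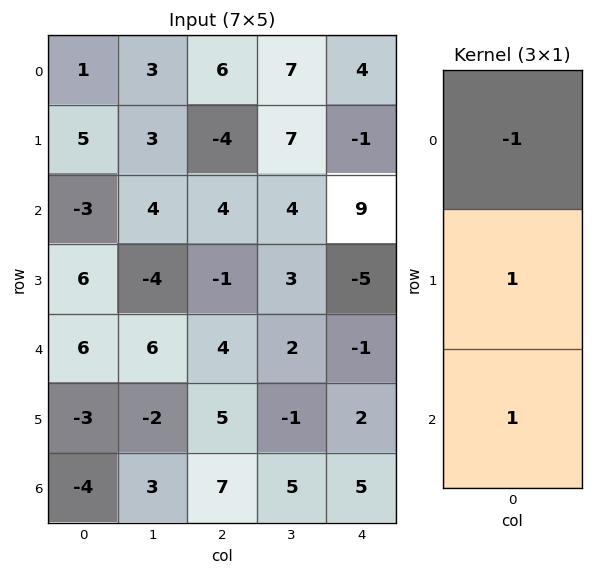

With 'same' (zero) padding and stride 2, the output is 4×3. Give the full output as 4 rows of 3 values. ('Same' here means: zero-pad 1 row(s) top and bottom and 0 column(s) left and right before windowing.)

Output[0,0]: The receptive field on the zero-padded input at this output position is [0 / 1 / 5]. Elementwise product with the kernel and sum: 0·-1 + 1·1 + 5·1.

6 2 3
-2 7 5
-3 10 6
-1 2 3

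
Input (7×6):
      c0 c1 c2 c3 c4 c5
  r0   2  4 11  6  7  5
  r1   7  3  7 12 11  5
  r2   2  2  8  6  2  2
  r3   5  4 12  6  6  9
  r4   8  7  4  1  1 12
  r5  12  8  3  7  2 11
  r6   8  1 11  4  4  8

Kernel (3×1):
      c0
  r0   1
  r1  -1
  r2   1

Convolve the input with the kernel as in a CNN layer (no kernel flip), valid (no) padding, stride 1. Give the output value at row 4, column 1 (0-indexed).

0

The receptive field on the input at this output position is [7 / 8 / 1]. Elementwise product with the kernel and sum: 7·1 + 8·-1 + 1·1.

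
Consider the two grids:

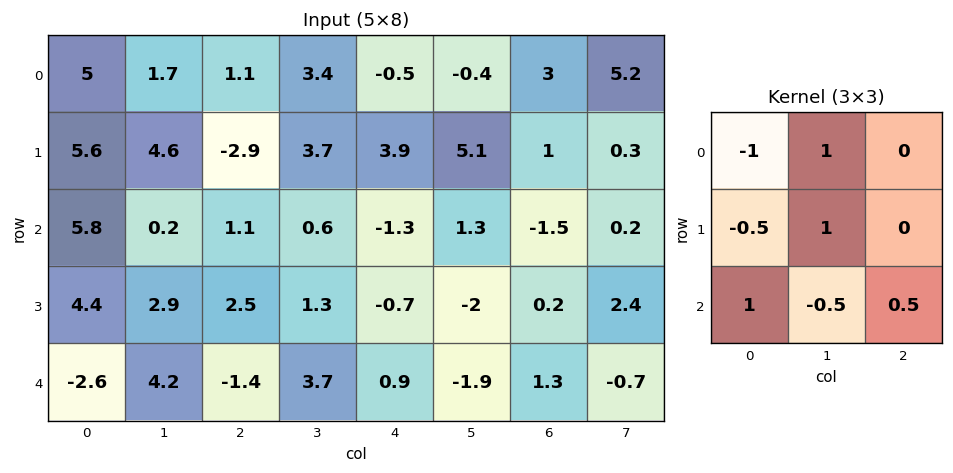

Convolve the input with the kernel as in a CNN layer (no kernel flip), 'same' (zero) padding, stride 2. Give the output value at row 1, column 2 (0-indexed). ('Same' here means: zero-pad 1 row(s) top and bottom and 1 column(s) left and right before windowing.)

The receptive field on the zero-padded input at this output position is [3.7 3.9 5.1 / 0.6 -1.3 1.3 / 1.3 -0.7 -2]. Elementwise product with the kernel and sum: 3.7·-1 + 3.9·1 + 0.6·-0.5 + -1.3·1 + 1.3·1 + -0.7·-0.5 + -2·0.5.

-0.75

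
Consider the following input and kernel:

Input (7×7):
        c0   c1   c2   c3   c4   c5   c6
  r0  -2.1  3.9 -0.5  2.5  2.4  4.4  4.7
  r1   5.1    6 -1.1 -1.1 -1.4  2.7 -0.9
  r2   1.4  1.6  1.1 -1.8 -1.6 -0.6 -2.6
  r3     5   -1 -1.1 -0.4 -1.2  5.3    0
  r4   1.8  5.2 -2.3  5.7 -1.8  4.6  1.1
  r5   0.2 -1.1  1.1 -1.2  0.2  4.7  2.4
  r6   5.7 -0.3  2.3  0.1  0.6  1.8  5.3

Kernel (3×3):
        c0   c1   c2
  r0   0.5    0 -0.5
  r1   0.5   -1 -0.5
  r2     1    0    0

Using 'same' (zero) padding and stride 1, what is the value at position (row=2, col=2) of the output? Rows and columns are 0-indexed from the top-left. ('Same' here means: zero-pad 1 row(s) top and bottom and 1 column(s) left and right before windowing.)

3.15

The receptive field on the zero-padded input at this output position is [6 -1.1 -1.1 / 1.6 1.1 -1.8 / -1 -1.1 -0.4]. Elementwise product with the kernel and sum: 6·0.5 + -1.1·-0.5 + 1.6·0.5 + 1.1·-1 + -1.8·-0.5 + -1·1.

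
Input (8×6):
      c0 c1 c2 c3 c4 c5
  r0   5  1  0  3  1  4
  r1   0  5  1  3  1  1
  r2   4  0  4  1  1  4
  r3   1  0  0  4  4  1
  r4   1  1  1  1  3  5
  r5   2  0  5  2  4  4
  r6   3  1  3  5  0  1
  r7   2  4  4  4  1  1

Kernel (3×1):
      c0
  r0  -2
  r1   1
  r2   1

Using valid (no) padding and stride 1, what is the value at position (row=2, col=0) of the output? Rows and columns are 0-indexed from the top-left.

The receptive field on the input at this output position is [4 / 1 / 1]. Elementwise product with the kernel and sum: 4·-2 + 1·1 + 1·1.

-6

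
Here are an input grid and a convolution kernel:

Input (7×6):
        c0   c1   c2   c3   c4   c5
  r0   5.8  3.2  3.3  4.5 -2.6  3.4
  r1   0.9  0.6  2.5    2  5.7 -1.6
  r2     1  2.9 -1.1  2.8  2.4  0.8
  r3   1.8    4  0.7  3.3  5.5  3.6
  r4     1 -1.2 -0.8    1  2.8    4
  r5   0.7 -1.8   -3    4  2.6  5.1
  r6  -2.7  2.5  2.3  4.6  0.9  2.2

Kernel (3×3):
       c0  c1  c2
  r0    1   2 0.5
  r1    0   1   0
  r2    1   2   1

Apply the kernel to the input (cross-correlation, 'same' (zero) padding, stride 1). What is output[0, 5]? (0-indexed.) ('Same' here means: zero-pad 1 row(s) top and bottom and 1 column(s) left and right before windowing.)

5.9

The receptive field on the zero-padded input at this output position is [0 0 0 / -2.6 3.4 0 / 5.7 -1.6 0]. Elementwise product with the kernel and sum: 0·1 + 0·2 + 0·0.5 + 3.4·1 + 5.7·1 + -1.6·2 + 0·1.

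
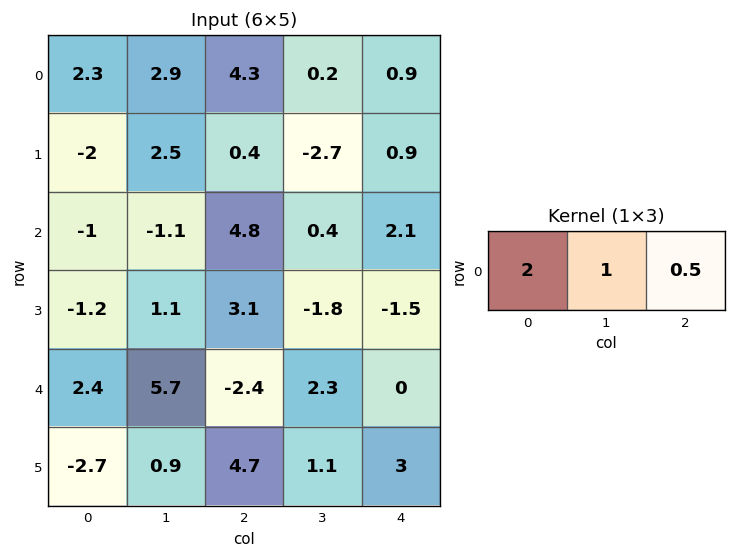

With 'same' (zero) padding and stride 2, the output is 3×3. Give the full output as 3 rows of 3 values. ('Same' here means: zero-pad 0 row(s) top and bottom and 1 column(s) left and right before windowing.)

Output[0,0]: The receptive field on the zero-padded input at this output position is [0 2.3 2.9]. Elementwise product with the kernel and sum: 0·2 + 2.3·1 + 2.9·0.5.
Output[0,1]: The receptive field on the zero-padded input at this output position is [2.9 4.3 0.2]. Elementwise product with the kernel and sum: 2.9·2 + 4.3·1 + 0.2·0.5.

3.75 10.2 1.3
-1.55 2.8 2.9
5.25 10.15 4.6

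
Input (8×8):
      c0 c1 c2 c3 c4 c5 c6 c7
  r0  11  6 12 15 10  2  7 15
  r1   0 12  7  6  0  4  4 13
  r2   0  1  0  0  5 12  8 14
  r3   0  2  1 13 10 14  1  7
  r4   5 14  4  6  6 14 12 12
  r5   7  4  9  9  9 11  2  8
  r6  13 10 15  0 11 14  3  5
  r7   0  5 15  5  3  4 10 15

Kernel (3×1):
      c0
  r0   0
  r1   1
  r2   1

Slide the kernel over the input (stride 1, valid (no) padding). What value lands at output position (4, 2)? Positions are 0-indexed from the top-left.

24

The receptive field on the input at this output position is [4 / 9 / 15]. Elementwise product with the kernel and sum: 9·1 + 15·1.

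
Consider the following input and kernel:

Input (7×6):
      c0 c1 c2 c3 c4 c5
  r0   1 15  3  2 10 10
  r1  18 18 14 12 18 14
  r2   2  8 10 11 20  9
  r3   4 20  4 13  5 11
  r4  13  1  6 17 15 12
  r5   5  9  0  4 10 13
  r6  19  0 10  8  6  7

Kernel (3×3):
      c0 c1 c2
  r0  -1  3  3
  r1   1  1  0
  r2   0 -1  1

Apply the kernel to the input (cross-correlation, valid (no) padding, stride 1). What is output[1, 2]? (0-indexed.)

89

The receptive field on the input at this output position is [14 12 18 / 10 11 20 / 4 13 5]. Elementwise product with the kernel and sum: 14·-1 + 12·3 + 18·3 + 10·1 + 11·1 + 13·-1 + 5·1.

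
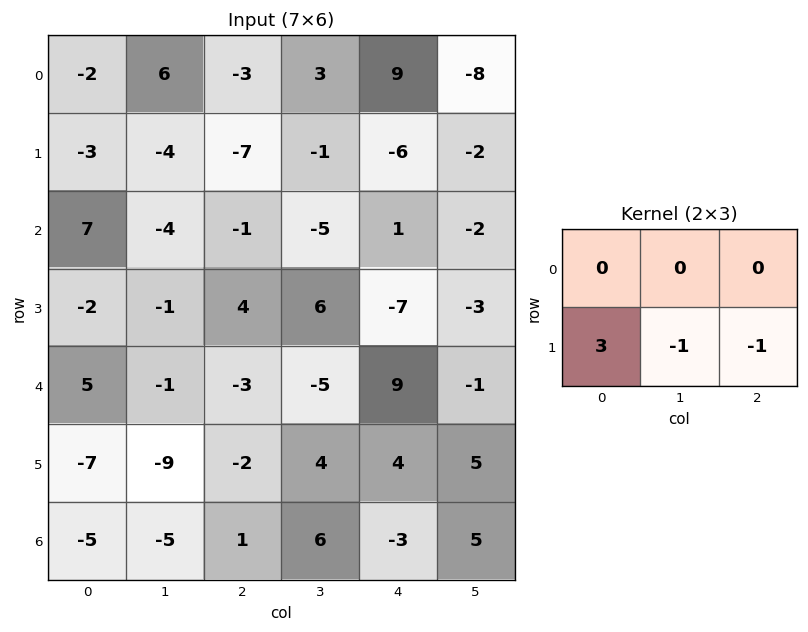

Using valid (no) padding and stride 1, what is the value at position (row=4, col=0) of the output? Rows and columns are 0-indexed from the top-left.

The receptive field on the input at this output position is [5 -1 -3 / -7 -9 -2]. Elementwise product with the kernel and sum: -7·3 + -9·-1 + -2·-1.

-10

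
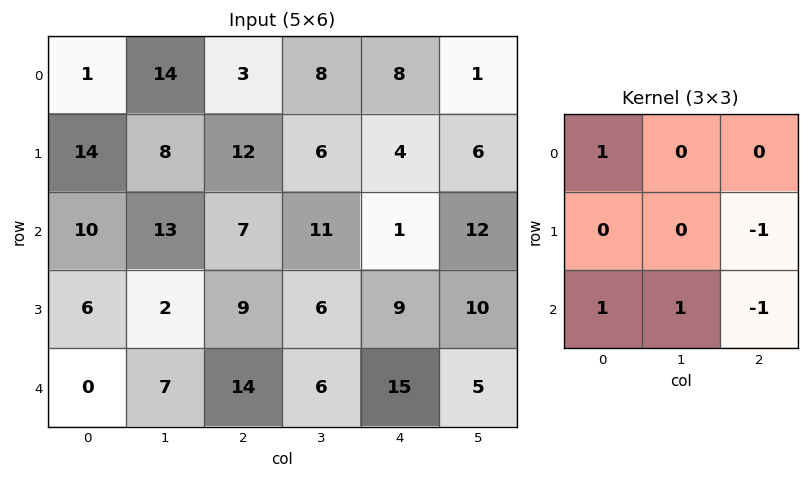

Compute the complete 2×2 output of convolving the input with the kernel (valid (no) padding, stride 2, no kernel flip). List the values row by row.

5 16
-6 3

Output[0,0]: The receptive field on the input at this output position is [1 14 3 / 14 8 12 / 10 13 7]. Elementwise product with the kernel and sum: 1·1 + 12·-1 + 10·1 + 13·1 + 7·-1.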